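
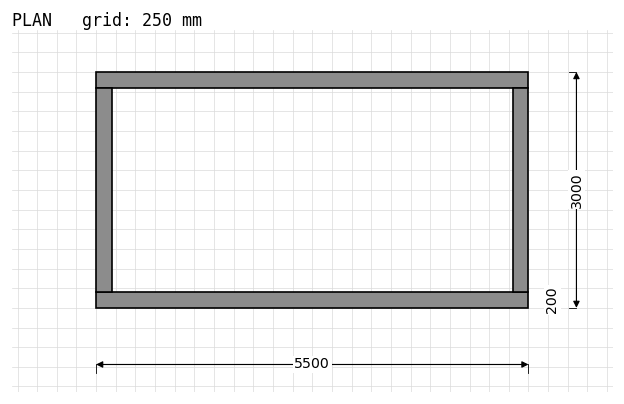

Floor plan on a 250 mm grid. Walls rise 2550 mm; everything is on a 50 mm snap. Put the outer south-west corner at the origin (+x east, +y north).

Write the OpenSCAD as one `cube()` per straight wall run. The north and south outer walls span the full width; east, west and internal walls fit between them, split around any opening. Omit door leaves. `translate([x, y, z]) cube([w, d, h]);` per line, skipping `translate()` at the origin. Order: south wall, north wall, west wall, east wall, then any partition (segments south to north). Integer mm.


cube([5500, 200, 2550]);
translate([0, 2800, 0]) cube([5500, 200, 2550]);
translate([0, 200, 0]) cube([200, 2600, 2550]);
translate([5300, 200, 0]) cube([200, 2600, 2550]);


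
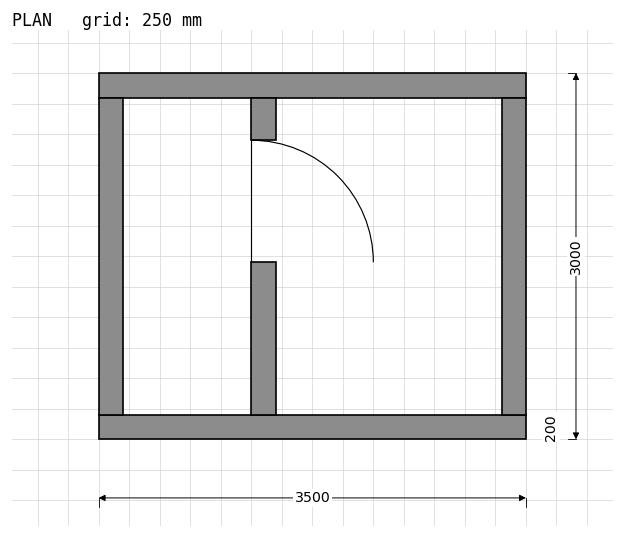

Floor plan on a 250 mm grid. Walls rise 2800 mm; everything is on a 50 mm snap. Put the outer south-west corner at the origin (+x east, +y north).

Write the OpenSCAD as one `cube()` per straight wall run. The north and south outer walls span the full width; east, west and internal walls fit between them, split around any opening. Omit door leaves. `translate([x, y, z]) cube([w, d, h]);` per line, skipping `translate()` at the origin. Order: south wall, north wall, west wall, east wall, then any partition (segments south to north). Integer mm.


cube([3500, 200, 2800]);
translate([0, 2800, 0]) cube([3500, 200, 2800]);
translate([0, 200, 0]) cube([200, 2600, 2800]);
translate([3300, 200, 0]) cube([200, 2600, 2800]);
translate([1250, 200, 0]) cube([200, 1250, 2800]);
translate([1250, 2450, 0]) cube([200, 350, 2800]);


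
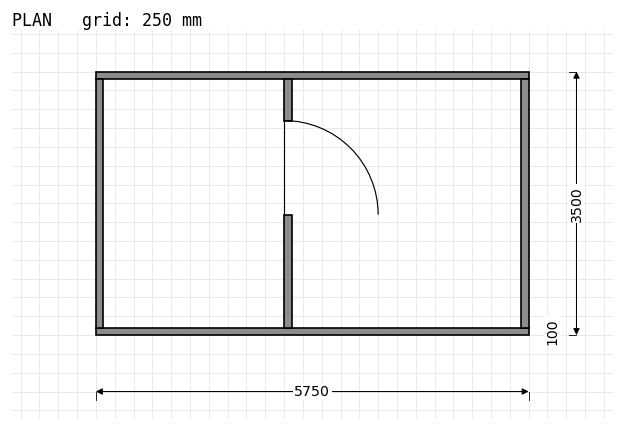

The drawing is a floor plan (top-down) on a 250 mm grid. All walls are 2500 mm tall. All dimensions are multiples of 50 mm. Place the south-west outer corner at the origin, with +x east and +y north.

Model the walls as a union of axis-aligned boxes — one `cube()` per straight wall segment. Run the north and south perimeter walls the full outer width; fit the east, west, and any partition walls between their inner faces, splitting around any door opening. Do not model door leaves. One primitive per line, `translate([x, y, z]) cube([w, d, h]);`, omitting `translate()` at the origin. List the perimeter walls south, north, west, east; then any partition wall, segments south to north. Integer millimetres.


cube([5750, 100, 2500]);
translate([0, 3400, 0]) cube([5750, 100, 2500]);
translate([0, 100, 0]) cube([100, 3300, 2500]);
translate([5650, 100, 0]) cube([100, 3300, 2500]);
translate([2500, 100, 0]) cube([100, 1500, 2500]);
translate([2500, 2850, 0]) cube([100, 550, 2500]);


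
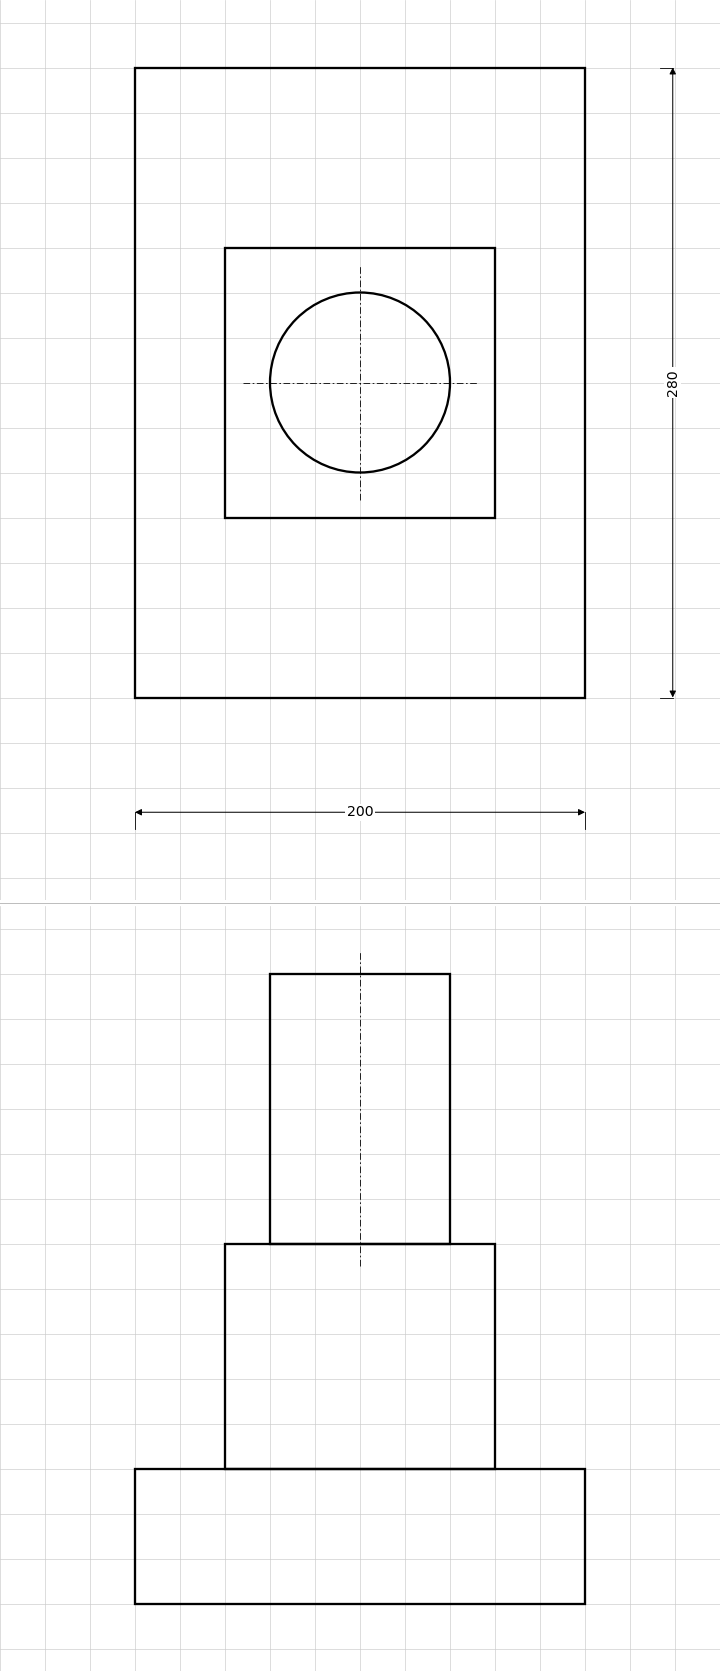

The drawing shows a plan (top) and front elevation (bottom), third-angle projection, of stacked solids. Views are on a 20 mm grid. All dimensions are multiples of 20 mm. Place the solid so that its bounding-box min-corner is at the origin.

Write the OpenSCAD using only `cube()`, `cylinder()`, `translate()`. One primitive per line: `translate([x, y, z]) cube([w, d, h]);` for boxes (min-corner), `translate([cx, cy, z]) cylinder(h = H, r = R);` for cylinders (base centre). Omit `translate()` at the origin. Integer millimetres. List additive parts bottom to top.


cube([200, 280, 60]);
translate([40, 80, 60]) cube([120, 120, 100]);
translate([100, 140, 160]) cylinder(h = 120, r = 40);


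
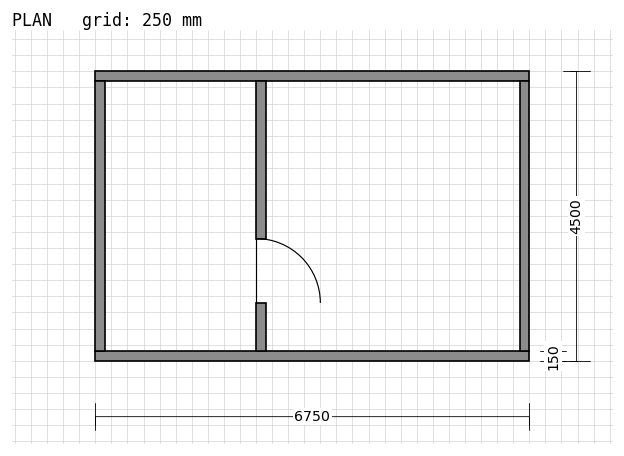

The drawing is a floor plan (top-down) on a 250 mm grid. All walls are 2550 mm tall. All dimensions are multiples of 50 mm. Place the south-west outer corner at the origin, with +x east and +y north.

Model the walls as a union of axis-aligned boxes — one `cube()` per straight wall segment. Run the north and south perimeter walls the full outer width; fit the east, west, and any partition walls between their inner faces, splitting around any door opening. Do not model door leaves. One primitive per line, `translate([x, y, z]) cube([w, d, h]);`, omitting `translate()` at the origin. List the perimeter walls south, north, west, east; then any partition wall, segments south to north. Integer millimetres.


cube([6750, 150, 2550]);
translate([0, 4350, 0]) cube([6750, 150, 2550]);
translate([0, 150, 0]) cube([150, 4200, 2550]);
translate([6600, 150, 0]) cube([150, 4200, 2550]);
translate([2500, 150, 0]) cube([150, 750, 2550]);
translate([2500, 1900, 0]) cube([150, 2450, 2550]);


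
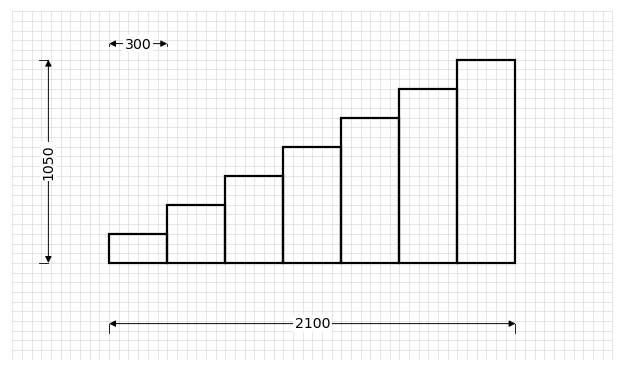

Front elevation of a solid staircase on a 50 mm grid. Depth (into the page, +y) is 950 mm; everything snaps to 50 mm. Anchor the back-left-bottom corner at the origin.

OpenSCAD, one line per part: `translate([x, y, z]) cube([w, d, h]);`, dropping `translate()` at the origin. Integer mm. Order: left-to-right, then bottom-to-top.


cube([300, 950, 150]);
translate([300, 0, 0]) cube([300, 950, 300]);
translate([600, 0, 0]) cube([300, 950, 450]);
translate([900, 0, 0]) cube([300, 950, 600]);
translate([1200, 0, 0]) cube([300, 950, 750]);
translate([1500, 0, 0]) cube([300, 950, 900]);
translate([1800, 0, 0]) cube([300, 950, 1050]);


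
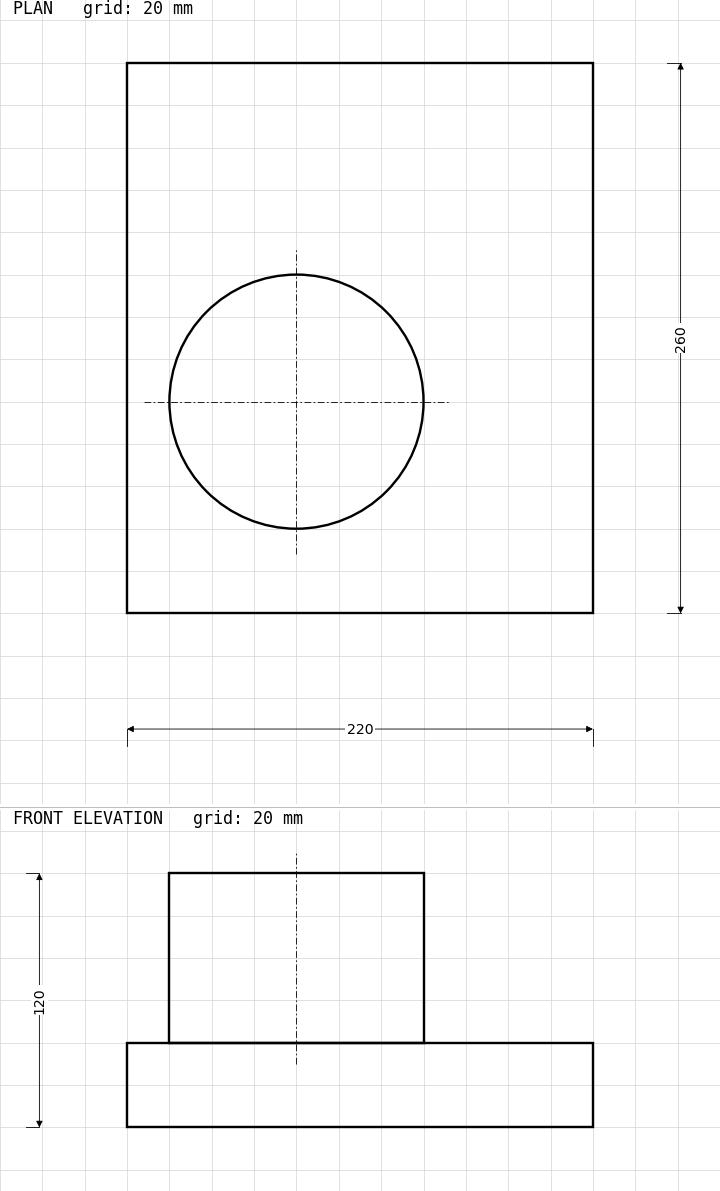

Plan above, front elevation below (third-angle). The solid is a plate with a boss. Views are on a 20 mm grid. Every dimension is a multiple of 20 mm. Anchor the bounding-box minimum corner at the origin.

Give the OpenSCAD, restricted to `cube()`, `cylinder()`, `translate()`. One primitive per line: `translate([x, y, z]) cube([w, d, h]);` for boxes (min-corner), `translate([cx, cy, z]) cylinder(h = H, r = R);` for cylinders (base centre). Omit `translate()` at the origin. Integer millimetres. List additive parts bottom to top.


cube([220, 260, 40]);
translate([80, 100, 40]) cylinder(h = 80, r = 60);


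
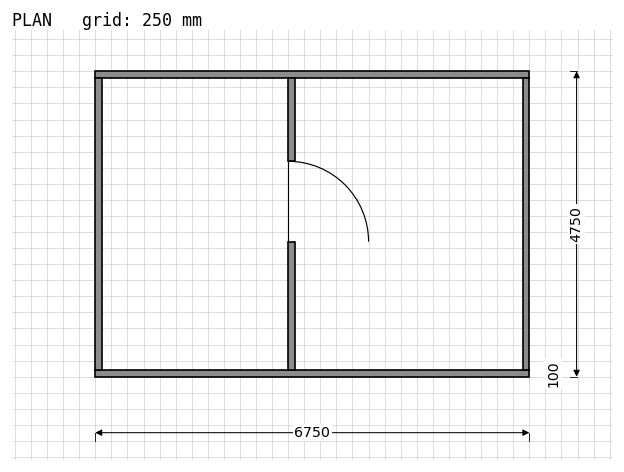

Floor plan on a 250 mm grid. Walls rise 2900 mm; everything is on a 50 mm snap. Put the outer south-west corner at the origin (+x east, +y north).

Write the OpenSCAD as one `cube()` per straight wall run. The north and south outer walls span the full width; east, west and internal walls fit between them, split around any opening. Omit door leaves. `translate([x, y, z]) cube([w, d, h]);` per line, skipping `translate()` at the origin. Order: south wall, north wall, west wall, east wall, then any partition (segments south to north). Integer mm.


cube([6750, 100, 2900]);
translate([0, 4650, 0]) cube([6750, 100, 2900]);
translate([0, 100, 0]) cube([100, 4550, 2900]);
translate([6650, 100, 0]) cube([100, 4550, 2900]);
translate([3000, 100, 0]) cube([100, 2000, 2900]);
translate([3000, 3350, 0]) cube([100, 1300, 2900]);


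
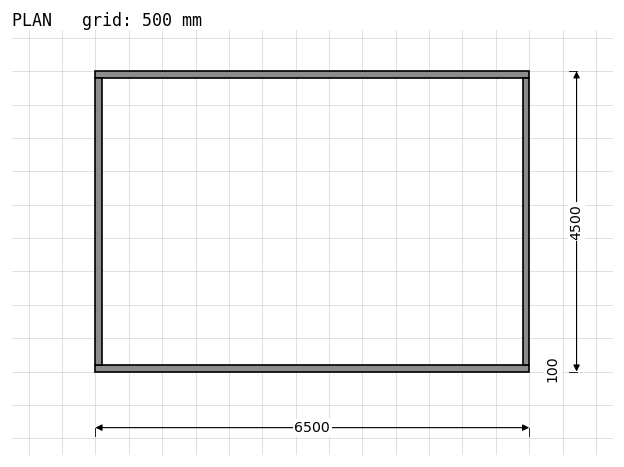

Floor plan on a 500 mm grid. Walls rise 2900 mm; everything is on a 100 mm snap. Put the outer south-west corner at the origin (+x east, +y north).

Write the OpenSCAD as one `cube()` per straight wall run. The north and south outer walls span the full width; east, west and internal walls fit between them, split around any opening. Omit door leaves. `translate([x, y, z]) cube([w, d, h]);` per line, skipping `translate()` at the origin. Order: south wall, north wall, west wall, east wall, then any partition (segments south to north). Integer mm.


cube([6500, 100, 2900]);
translate([0, 4400, 0]) cube([6500, 100, 2900]);
translate([0, 100, 0]) cube([100, 4300, 2900]);
translate([6400, 100, 0]) cube([100, 4300, 2900]);


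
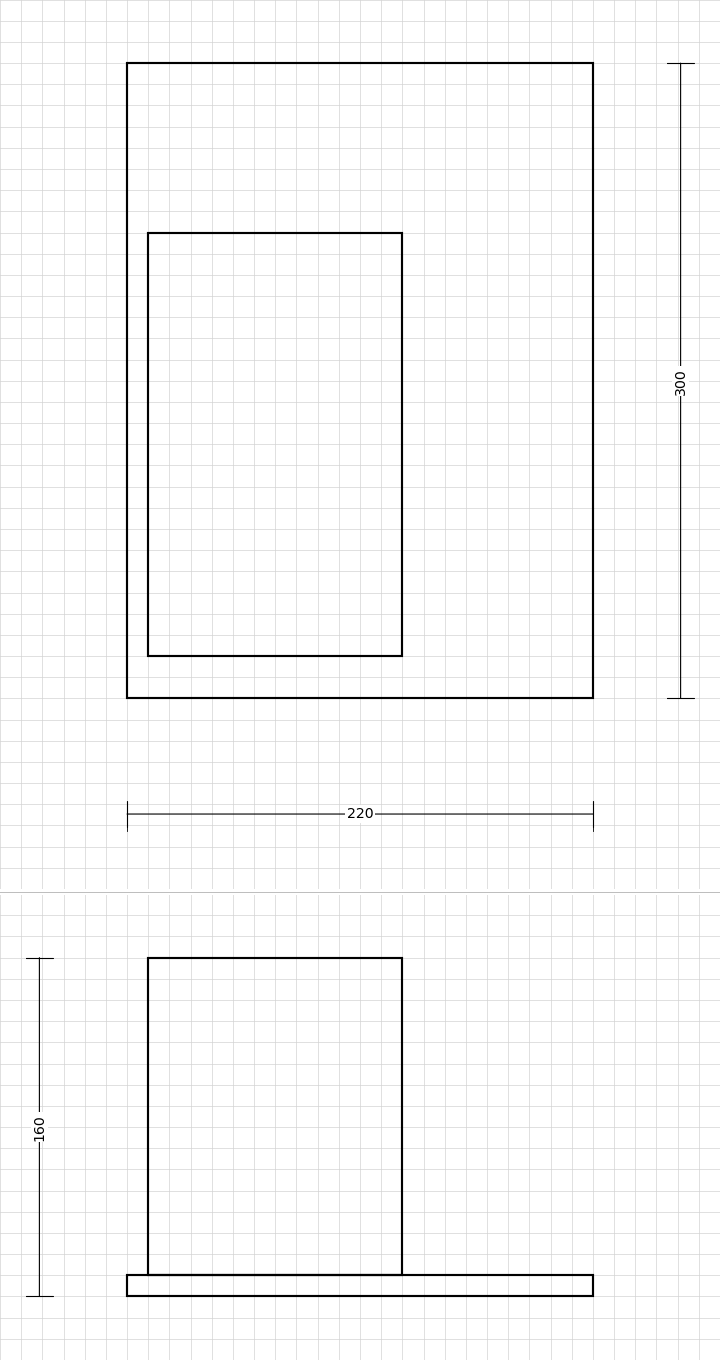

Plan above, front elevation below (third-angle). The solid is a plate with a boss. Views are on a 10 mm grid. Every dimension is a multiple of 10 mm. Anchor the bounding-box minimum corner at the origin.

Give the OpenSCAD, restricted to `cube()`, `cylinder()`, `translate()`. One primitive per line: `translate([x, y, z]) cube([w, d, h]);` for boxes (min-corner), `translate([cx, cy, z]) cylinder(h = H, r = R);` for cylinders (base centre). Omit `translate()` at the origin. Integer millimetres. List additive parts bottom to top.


cube([220, 300, 10]);
translate([10, 20, 10]) cube([120, 200, 150]);


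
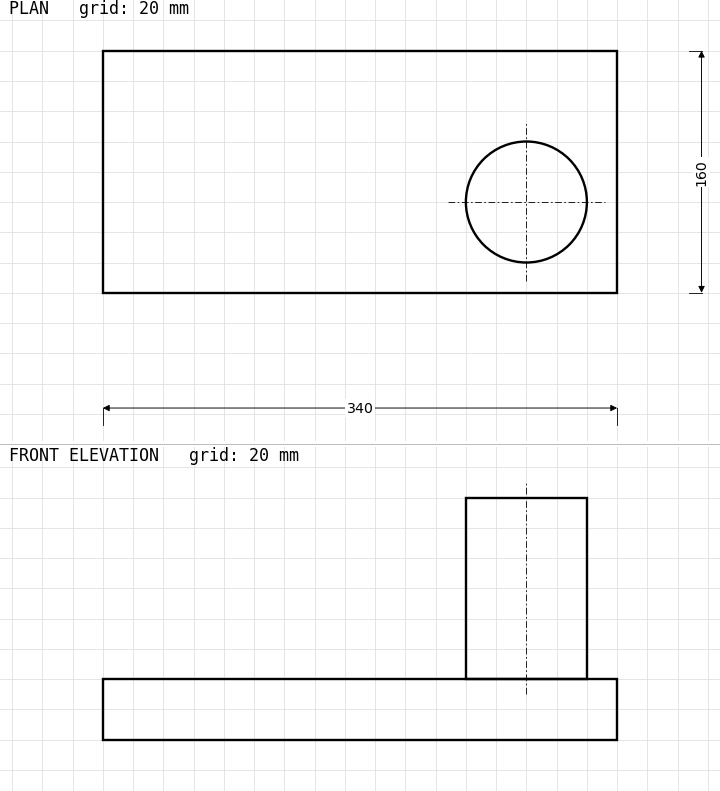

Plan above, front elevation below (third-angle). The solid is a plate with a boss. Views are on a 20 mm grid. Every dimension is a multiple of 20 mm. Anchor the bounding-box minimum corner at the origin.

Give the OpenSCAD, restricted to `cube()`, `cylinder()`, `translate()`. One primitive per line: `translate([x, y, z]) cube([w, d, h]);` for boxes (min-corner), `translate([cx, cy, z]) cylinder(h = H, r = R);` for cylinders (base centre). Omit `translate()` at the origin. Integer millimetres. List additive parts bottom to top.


cube([340, 160, 40]);
translate([280, 60, 40]) cylinder(h = 120, r = 40);


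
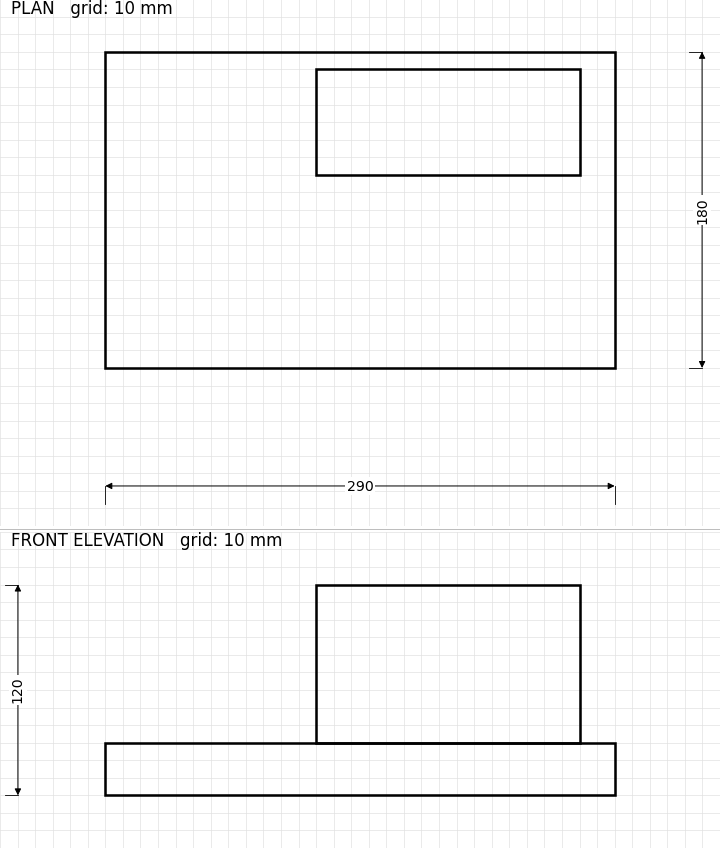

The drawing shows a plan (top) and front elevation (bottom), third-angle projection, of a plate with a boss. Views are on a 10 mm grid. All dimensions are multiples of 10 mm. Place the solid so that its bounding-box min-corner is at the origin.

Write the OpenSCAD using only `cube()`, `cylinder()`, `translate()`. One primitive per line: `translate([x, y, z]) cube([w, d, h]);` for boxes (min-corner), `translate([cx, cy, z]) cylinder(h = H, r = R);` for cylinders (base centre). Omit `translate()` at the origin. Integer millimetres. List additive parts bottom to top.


cube([290, 180, 30]);
translate([120, 110, 30]) cube([150, 60, 90]);


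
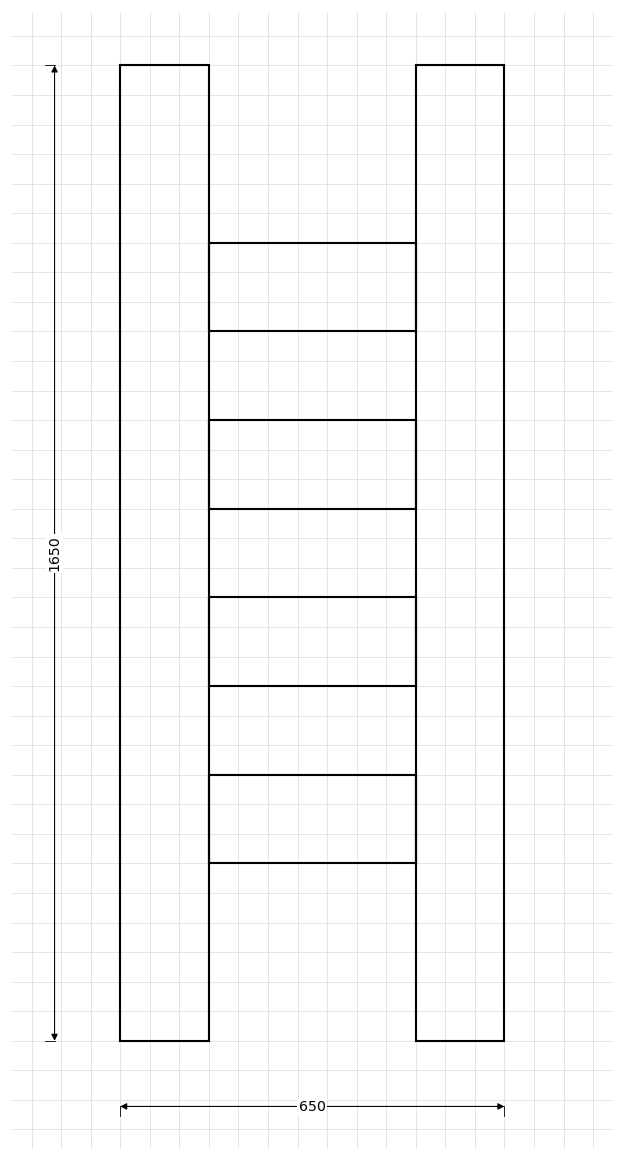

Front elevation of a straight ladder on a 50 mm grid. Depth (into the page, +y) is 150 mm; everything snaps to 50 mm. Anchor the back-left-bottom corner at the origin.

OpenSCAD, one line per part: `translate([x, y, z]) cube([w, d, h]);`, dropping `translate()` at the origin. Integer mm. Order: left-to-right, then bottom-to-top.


cube([150, 150, 1650]);
translate([150, 0, 300]) cube([350, 150, 150]);
translate([150, 0, 600]) cube([350, 150, 150]);
translate([150, 0, 900]) cube([350, 150, 150]);
translate([150, 0, 1200]) cube([350, 150, 150]);
translate([500, 0, 0]) cube([150, 150, 1650]);


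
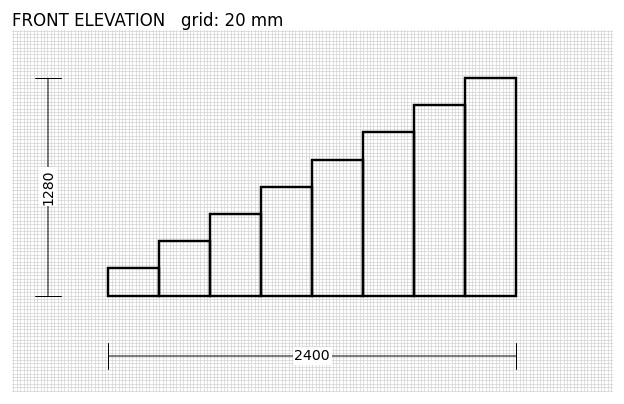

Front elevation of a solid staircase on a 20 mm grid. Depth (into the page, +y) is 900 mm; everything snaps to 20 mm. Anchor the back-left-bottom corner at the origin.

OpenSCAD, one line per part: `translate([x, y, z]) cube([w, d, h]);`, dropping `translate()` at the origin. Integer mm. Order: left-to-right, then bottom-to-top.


cube([300, 900, 160]);
translate([300, 0, 0]) cube([300, 900, 320]);
translate([600, 0, 0]) cube([300, 900, 480]);
translate([900, 0, 0]) cube([300, 900, 640]);
translate([1200, 0, 0]) cube([300, 900, 800]);
translate([1500, 0, 0]) cube([300, 900, 960]);
translate([1800, 0, 0]) cube([300, 900, 1120]);
translate([2100, 0, 0]) cube([300, 900, 1280]);


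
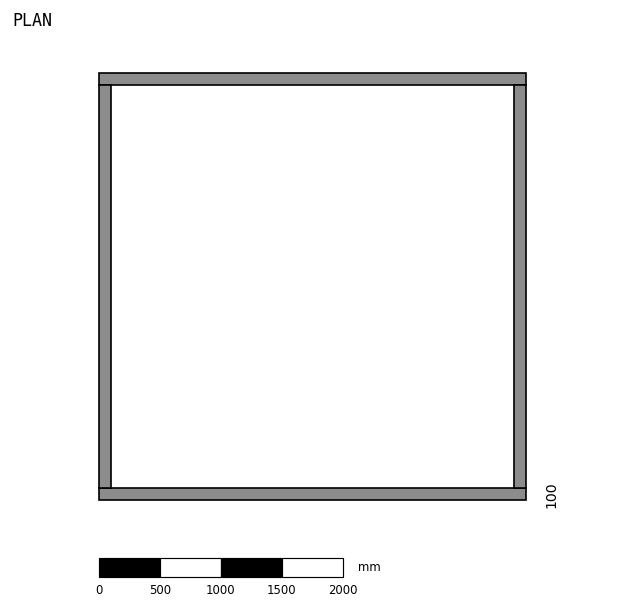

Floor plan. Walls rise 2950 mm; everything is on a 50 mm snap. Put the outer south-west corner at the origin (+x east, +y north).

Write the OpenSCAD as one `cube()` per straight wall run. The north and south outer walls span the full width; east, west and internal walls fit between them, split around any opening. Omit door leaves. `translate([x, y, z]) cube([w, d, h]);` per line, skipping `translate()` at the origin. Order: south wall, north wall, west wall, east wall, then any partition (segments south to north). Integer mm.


cube([3500, 100, 2950]);
translate([0, 3400, 0]) cube([3500, 100, 2950]);
translate([0, 100, 0]) cube([100, 3300, 2950]);
translate([3400, 100, 0]) cube([100, 3300, 2950]);


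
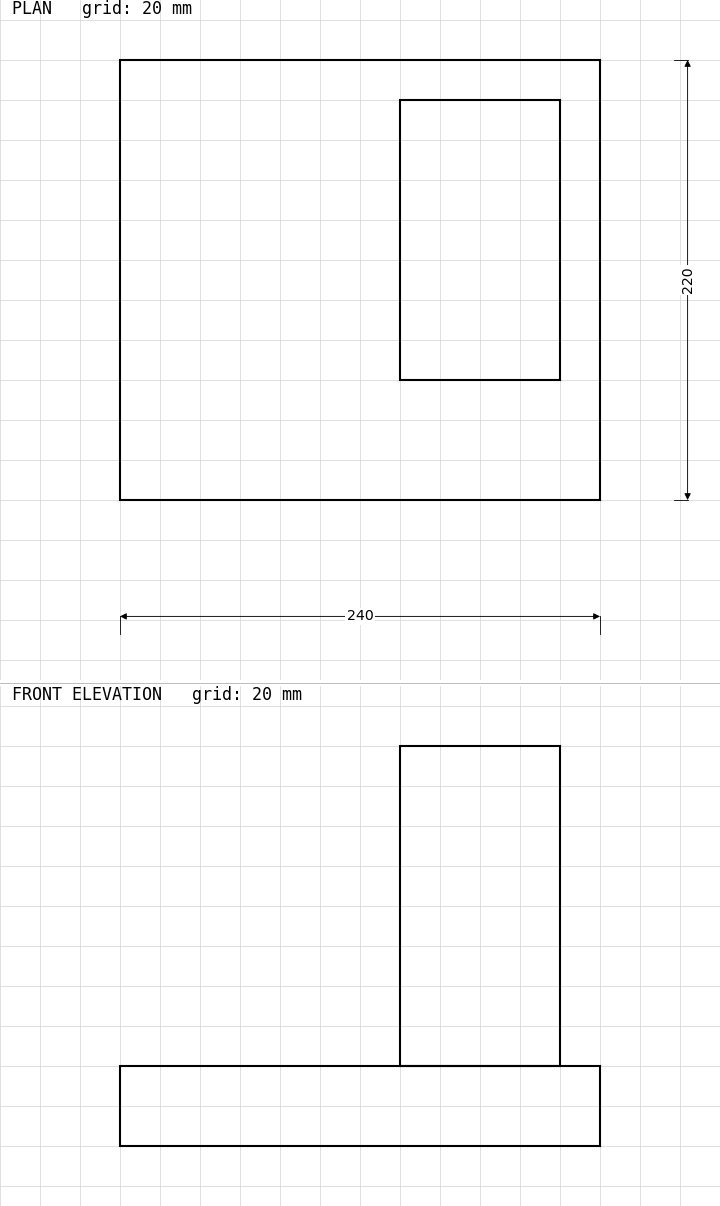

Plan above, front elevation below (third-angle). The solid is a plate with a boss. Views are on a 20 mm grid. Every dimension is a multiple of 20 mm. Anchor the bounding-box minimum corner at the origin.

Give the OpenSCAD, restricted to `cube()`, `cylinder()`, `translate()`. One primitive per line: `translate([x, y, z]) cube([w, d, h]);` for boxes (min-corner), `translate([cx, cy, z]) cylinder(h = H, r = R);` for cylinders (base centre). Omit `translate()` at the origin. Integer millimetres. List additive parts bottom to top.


cube([240, 220, 40]);
translate([140, 60, 40]) cube([80, 140, 160]);


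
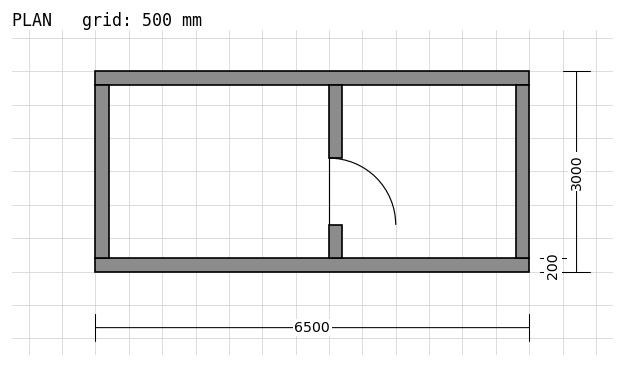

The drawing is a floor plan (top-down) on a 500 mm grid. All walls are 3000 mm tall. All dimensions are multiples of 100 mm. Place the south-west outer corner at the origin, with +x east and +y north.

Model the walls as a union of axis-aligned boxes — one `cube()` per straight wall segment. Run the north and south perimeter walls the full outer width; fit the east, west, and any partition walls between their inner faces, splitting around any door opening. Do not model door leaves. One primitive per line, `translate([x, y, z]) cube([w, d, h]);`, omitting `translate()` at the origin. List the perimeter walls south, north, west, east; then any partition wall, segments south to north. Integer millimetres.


cube([6500, 200, 3000]);
translate([0, 2800, 0]) cube([6500, 200, 3000]);
translate([0, 200, 0]) cube([200, 2600, 3000]);
translate([6300, 200, 0]) cube([200, 2600, 3000]);
translate([3500, 200, 0]) cube([200, 500, 3000]);
translate([3500, 1700, 0]) cube([200, 1100, 3000]);


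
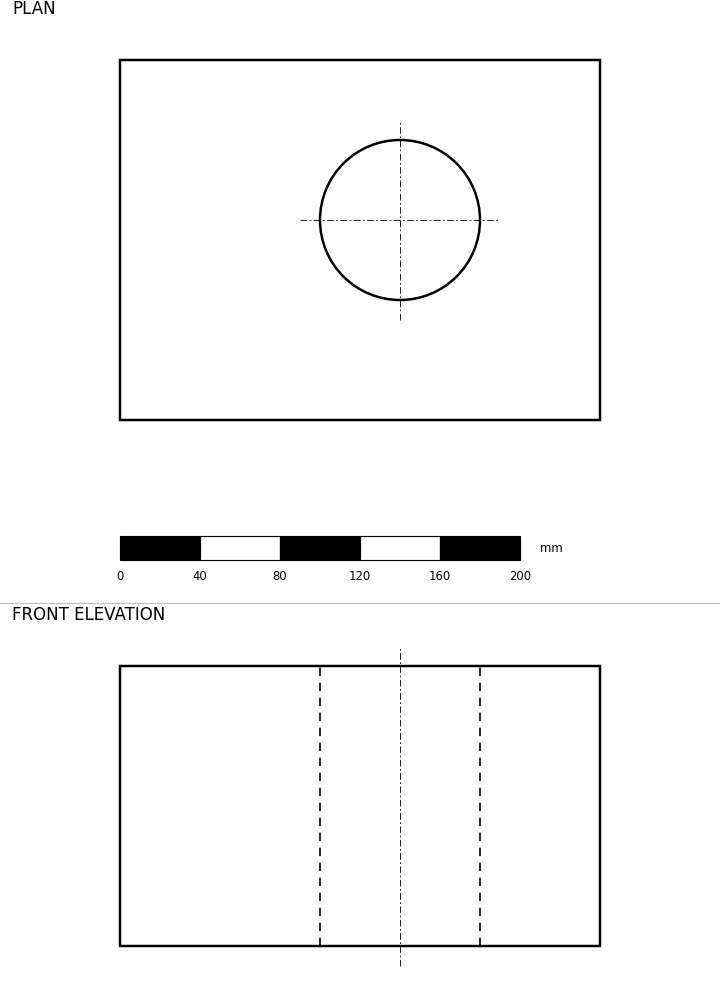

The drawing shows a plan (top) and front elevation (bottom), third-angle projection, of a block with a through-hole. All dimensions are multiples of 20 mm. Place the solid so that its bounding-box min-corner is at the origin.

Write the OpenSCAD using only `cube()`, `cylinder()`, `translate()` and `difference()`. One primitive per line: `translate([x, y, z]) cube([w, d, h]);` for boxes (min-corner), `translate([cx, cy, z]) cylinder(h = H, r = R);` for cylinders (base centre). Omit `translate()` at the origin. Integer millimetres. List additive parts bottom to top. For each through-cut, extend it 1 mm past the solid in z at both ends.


difference() {
  cube([240, 180, 140]);
  translate([140, 100, -1]) cylinder(h = 142, r = 40);
}


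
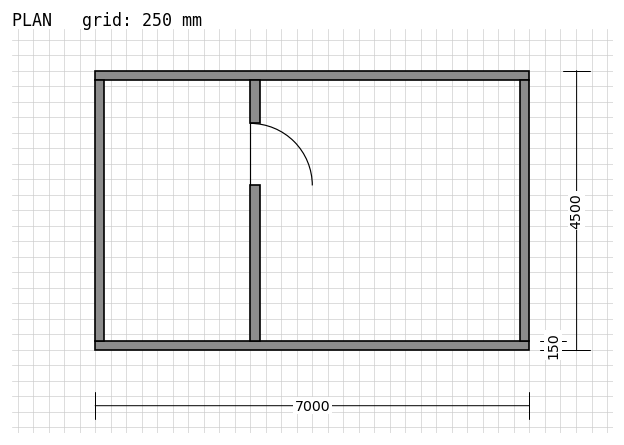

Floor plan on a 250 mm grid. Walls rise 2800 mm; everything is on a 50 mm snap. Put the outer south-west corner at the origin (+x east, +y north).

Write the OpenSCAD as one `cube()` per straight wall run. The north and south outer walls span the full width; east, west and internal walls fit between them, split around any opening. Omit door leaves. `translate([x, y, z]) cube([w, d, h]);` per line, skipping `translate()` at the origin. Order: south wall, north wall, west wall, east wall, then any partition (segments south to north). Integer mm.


cube([7000, 150, 2800]);
translate([0, 4350, 0]) cube([7000, 150, 2800]);
translate([0, 150, 0]) cube([150, 4200, 2800]);
translate([6850, 150, 0]) cube([150, 4200, 2800]);
translate([2500, 150, 0]) cube([150, 2500, 2800]);
translate([2500, 3650, 0]) cube([150, 700, 2800]);


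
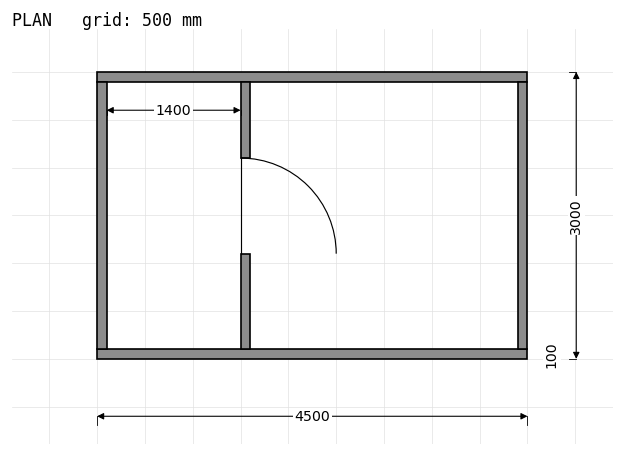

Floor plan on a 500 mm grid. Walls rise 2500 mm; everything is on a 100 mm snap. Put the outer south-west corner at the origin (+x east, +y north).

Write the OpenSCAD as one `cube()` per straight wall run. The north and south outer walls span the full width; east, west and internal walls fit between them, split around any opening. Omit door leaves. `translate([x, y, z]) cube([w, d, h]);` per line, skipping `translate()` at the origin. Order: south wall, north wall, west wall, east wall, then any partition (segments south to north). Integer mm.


cube([4500, 100, 2500]);
translate([0, 2900, 0]) cube([4500, 100, 2500]);
translate([0, 100, 0]) cube([100, 2800, 2500]);
translate([4400, 100, 0]) cube([100, 2800, 2500]);
translate([1500, 100, 0]) cube([100, 1000, 2500]);
translate([1500, 2100, 0]) cube([100, 800, 2500]);


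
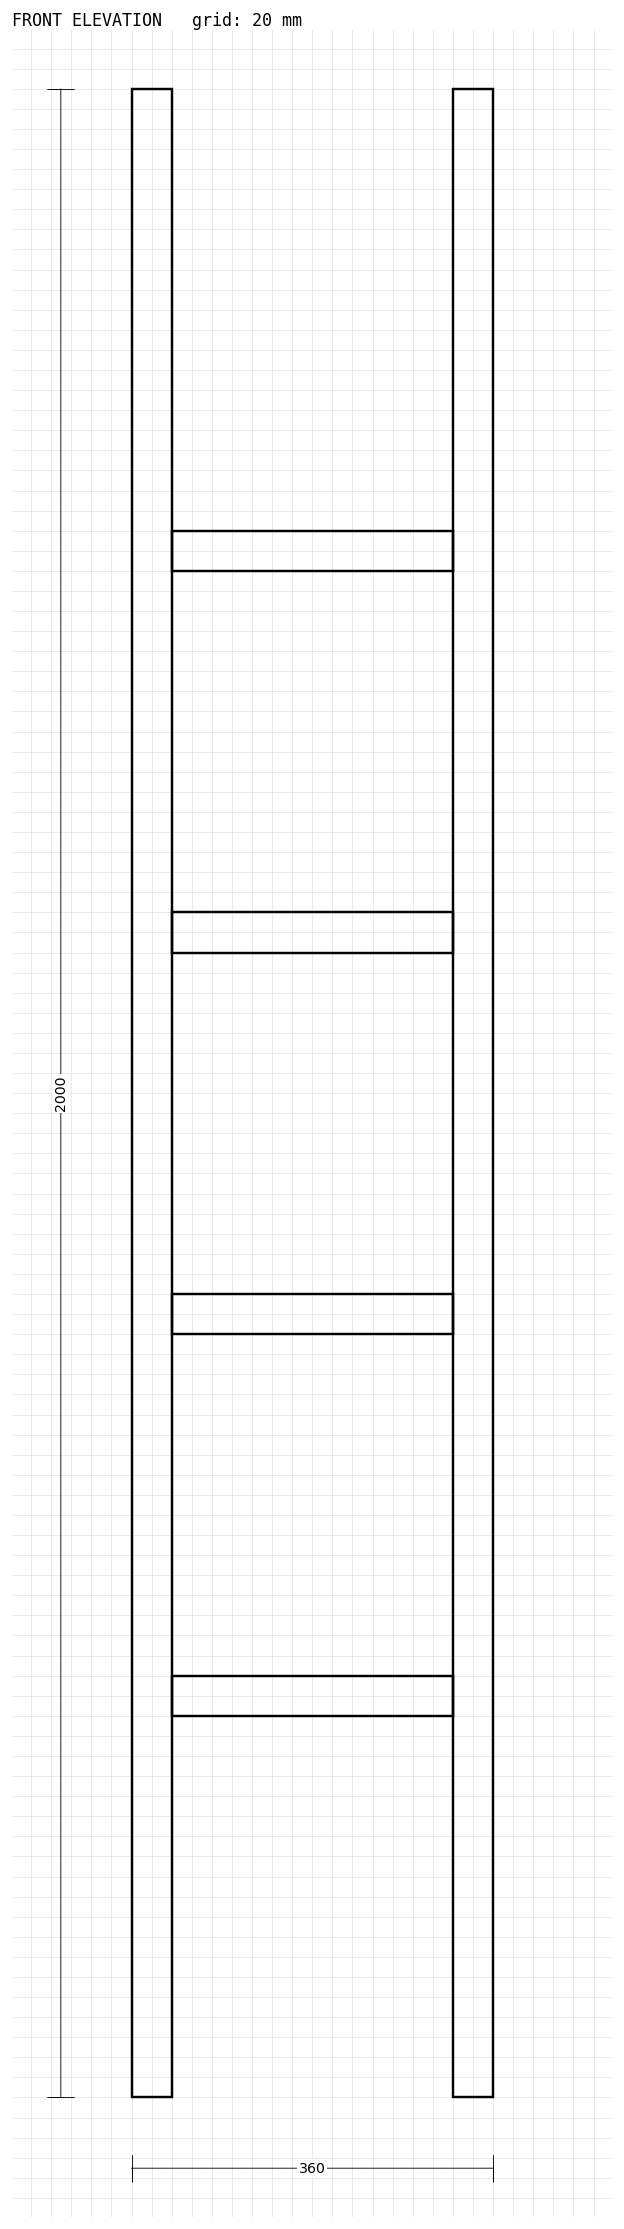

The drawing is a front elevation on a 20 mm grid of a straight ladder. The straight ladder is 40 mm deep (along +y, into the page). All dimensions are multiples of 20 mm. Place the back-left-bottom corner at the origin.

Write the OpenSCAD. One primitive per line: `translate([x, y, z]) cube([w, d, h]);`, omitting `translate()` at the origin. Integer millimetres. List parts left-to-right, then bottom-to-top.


cube([40, 40, 2000]);
translate([40, 0, 380]) cube([280, 40, 40]);
translate([40, 0, 760]) cube([280, 40, 40]);
translate([40, 0, 1140]) cube([280, 40, 40]);
translate([40, 0, 1520]) cube([280, 40, 40]);
translate([320, 0, 0]) cube([40, 40, 2000]);


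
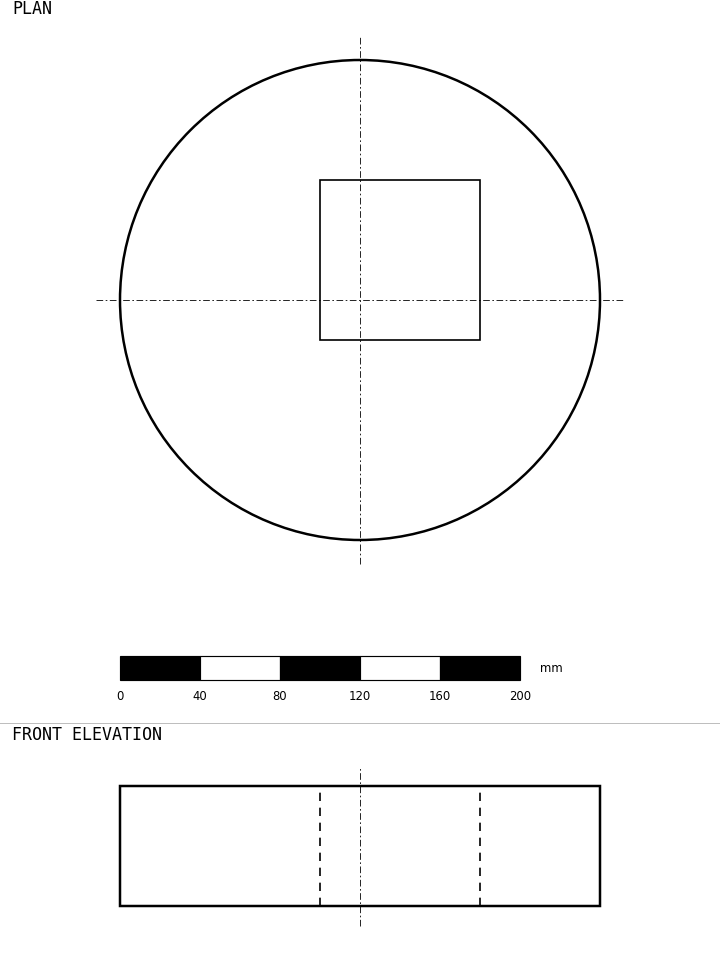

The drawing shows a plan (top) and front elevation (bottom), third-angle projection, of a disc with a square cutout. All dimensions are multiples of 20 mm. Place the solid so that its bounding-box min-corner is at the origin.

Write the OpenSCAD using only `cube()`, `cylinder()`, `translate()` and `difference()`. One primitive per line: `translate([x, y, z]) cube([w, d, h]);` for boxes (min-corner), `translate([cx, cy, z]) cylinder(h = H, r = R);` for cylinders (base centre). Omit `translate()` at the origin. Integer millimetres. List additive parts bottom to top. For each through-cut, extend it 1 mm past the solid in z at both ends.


difference() {
  translate([120, 120, 0]) cylinder(h = 60, r = 120);
  translate([100, 100, -1]) cube([80, 80, 62]);
}


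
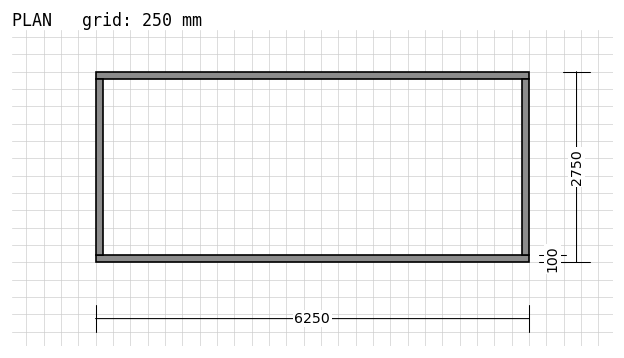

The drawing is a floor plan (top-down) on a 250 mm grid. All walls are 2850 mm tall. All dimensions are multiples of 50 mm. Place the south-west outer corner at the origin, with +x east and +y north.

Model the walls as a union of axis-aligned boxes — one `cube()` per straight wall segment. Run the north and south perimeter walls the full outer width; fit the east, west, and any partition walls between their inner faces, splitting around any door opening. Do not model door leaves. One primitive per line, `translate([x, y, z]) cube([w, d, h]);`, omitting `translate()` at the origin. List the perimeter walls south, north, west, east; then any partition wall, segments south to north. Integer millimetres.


cube([6250, 100, 2850]);
translate([0, 2650, 0]) cube([6250, 100, 2850]);
translate([0, 100, 0]) cube([100, 2550, 2850]);
translate([6150, 100, 0]) cube([100, 2550, 2850]);


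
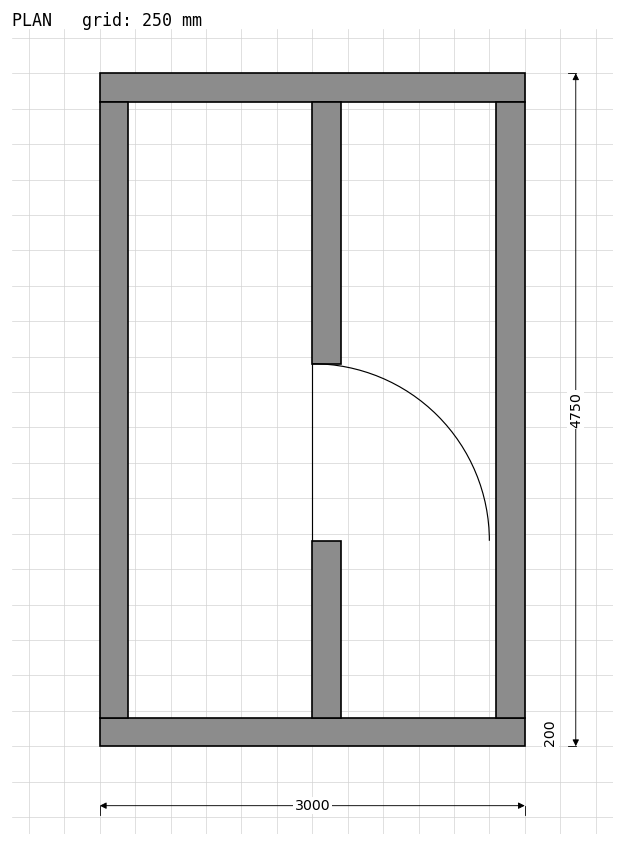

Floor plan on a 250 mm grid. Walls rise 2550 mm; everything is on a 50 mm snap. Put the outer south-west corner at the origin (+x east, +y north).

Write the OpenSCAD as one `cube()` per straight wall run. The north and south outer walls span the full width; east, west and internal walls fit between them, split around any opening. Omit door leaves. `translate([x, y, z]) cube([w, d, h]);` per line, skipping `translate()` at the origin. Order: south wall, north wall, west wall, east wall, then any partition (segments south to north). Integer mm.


cube([3000, 200, 2550]);
translate([0, 4550, 0]) cube([3000, 200, 2550]);
translate([0, 200, 0]) cube([200, 4350, 2550]);
translate([2800, 200, 0]) cube([200, 4350, 2550]);
translate([1500, 200, 0]) cube([200, 1250, 2550]);
translate([1500, 2700, 0]) cube([200, 1850, 2550]);


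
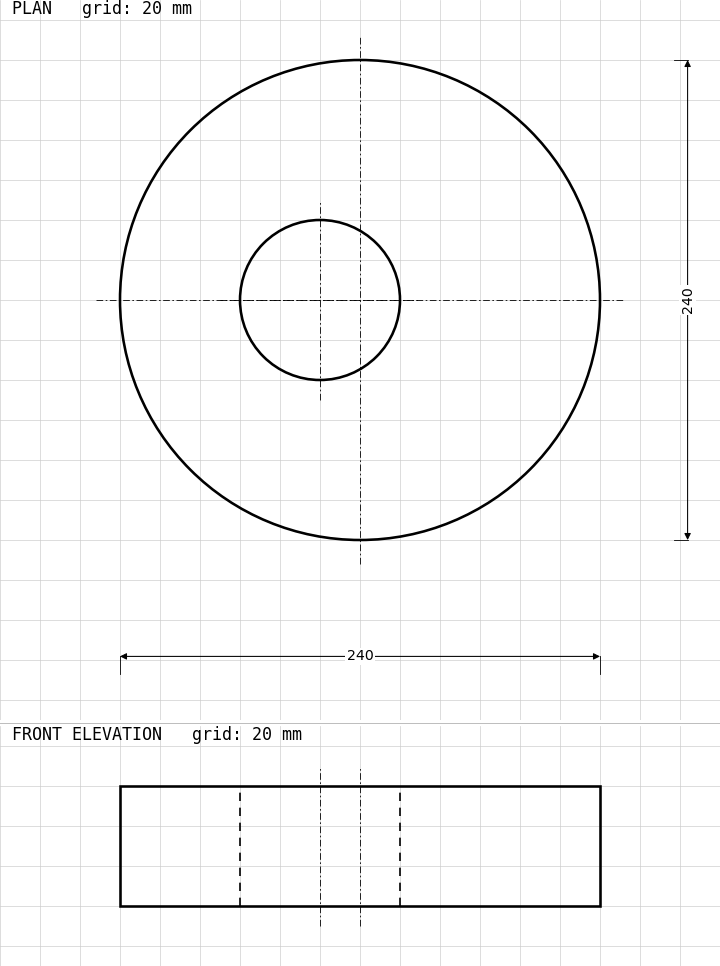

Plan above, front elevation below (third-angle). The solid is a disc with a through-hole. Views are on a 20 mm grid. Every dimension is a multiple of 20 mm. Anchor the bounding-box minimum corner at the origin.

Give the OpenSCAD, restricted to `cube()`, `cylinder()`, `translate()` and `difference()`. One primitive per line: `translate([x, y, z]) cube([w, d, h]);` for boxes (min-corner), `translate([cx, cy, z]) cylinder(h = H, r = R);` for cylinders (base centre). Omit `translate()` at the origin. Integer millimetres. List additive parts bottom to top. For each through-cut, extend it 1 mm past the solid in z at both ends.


difference() {
  translate([120, 120, 0]) cylinder(h = 60, r = 120);
  translate([100, 120, -1]) cylinder(h = 62, r = 40);
}


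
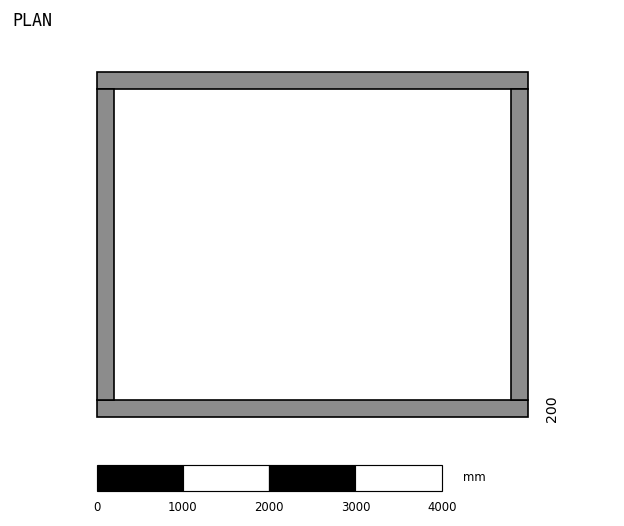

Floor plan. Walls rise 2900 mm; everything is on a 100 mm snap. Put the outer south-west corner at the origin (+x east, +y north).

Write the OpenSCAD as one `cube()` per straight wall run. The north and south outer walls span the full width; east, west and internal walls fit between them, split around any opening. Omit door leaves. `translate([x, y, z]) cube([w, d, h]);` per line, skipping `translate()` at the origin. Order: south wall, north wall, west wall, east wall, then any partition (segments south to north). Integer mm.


cube([5000, 200, 2900]);
translate([0, 3800, 0]) cube([5000, 200, 2900]);
translate([0, 200, 0]) cube([200, 3600, 2900]);
translate([4800, 200, 0]) cube([200, 3600, 2900]);


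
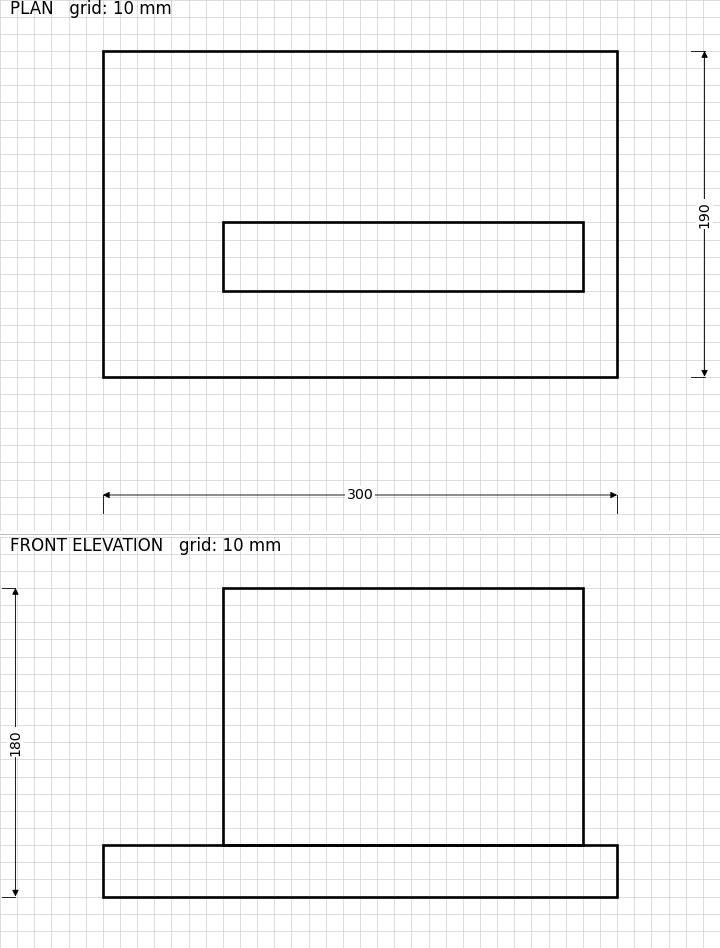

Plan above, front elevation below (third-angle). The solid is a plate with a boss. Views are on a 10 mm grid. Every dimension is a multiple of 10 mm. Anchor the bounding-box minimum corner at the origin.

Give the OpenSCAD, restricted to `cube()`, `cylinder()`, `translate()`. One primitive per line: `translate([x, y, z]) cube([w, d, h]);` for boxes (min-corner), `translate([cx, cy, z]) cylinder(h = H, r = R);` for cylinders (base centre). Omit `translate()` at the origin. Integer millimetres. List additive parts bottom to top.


cube([300, 190, 30]);
translate([70, 50, 30]) cube([210, 40, 150]);


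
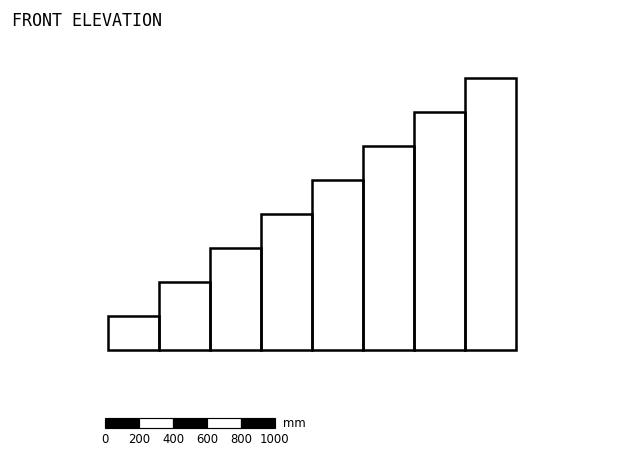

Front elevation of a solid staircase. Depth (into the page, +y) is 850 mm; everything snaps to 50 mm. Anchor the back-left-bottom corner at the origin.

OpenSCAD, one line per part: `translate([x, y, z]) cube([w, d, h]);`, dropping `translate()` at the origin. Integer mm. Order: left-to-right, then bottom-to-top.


cube([300, 850, 200]);
translate([300, 0, 0]) cube([300, 850, 400]);
translate([600, 0, 0]) cube([300, 850, 600]);
translate([900, 0, 0]) cube([300, 850, 800]);
translate([1200, 0, 0]) cube([300, 850, 1000]);
translate([1500, 0, 0]) cube([300, 850, 1200]);
translate([1800, 0, 0]) cube([300, 850, 1400]);
translate([2100, 0, 0]) cube([300, 850, 1600]);


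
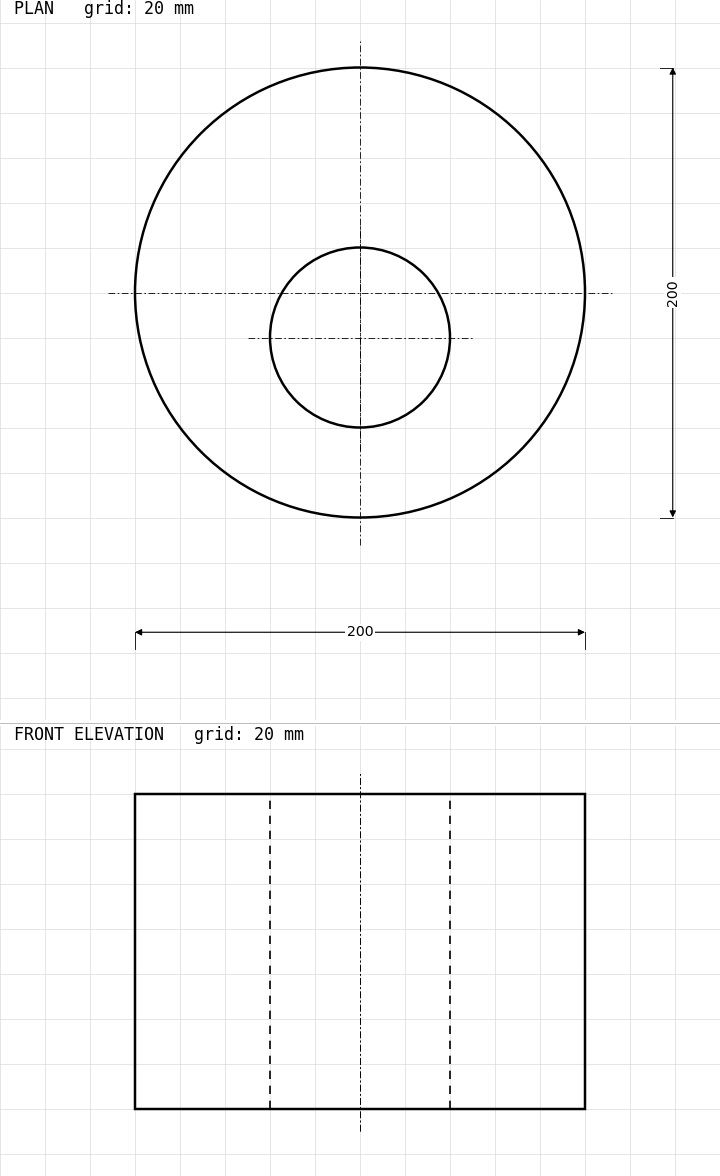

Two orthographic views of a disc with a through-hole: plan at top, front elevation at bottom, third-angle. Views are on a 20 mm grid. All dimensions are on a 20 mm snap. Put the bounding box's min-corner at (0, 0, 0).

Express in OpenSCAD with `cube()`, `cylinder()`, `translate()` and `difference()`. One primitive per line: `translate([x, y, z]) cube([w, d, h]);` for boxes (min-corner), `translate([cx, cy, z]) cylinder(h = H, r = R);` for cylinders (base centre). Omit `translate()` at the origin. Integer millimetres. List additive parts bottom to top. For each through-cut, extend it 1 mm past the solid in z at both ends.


difference() {
  translate([100, 100, 0]) cylinder(h = 140, r = 100);
  translate([100, 80, -1]) cylinder(h = 142, r = 40);
}


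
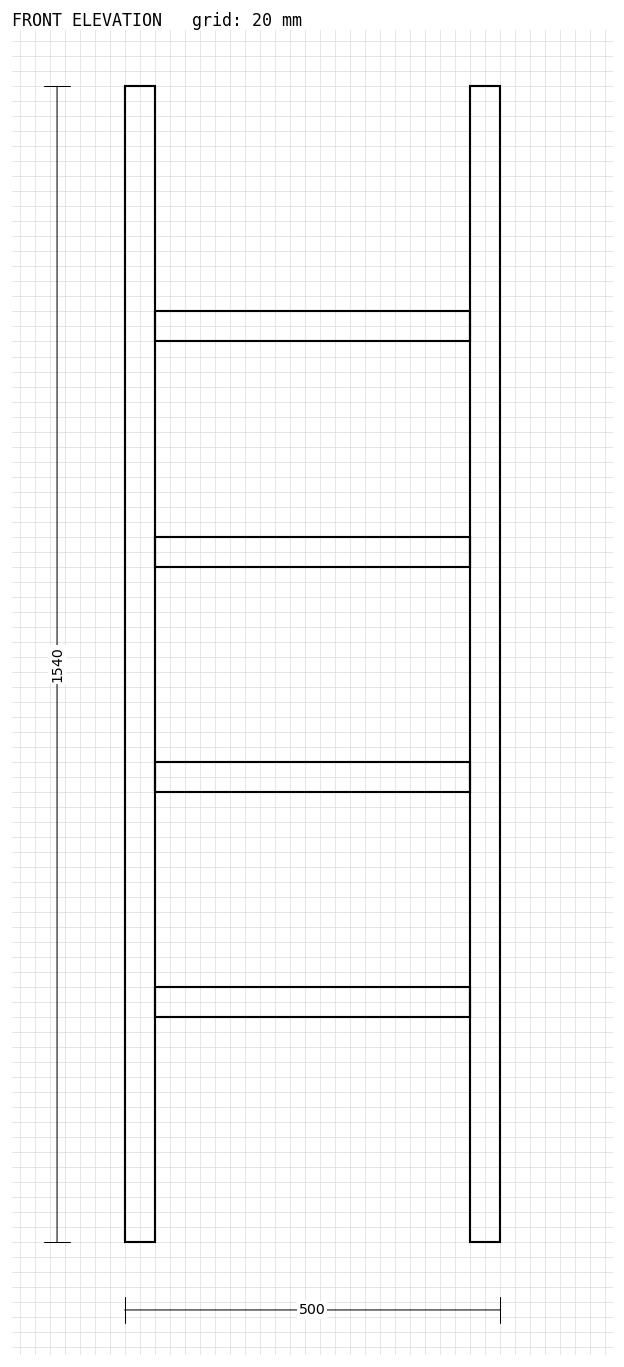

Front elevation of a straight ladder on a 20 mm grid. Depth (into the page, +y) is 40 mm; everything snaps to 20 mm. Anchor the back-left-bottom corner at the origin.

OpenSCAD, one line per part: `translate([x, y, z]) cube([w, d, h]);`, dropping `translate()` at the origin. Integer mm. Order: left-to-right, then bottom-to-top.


cube([40, 40, 1540]);
translate([40, 0, 300]) cube([420, 40, 40]);
translate([40, 0, 600]) cube([420, 40, 40]);
translate([40, 0, 900]) cube([420, 40, 40]);
translate([40, 0, 1200]) cube([420, 40, 40]);
translate([460, 0, 0]) cube([40, 40, 1540]);


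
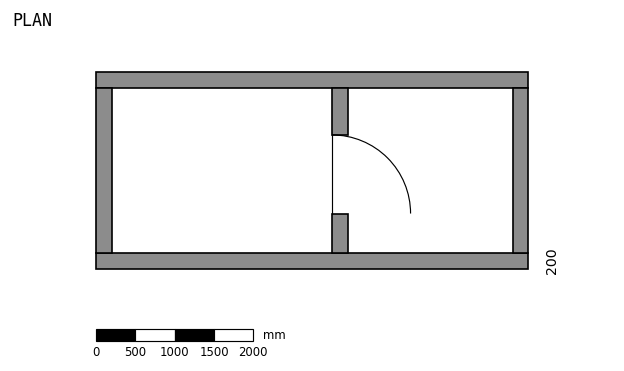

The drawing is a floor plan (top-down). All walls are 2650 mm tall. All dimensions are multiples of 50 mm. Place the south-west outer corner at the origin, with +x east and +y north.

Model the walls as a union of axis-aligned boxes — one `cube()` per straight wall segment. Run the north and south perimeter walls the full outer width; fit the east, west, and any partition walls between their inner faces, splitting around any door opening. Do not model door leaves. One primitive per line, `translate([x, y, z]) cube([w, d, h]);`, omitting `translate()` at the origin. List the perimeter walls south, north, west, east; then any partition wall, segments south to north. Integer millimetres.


cube([5500, 200, 2650]);
translate([0, 2300, 0]) cube([5500, 200, 2650]);
translate([0, 200, 0]) cube([200, 2100, 2650]);
translate([5300, 200, 0]) cube([200, 2100, 2650]);
translate([3000, 200, 0]) cube([200, 500, 2650]);
translate([3000, 1700, 0]) cube([200, 600, 2650]);


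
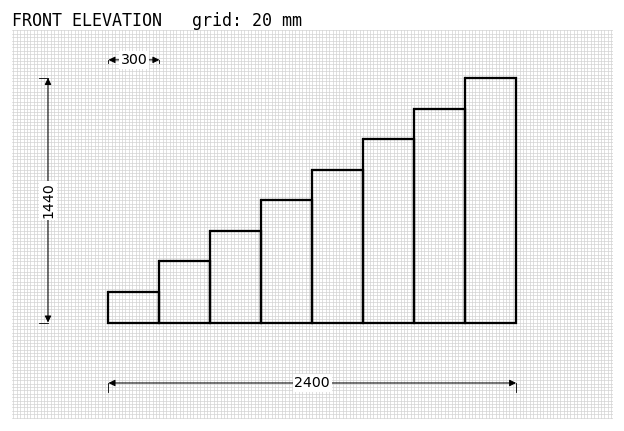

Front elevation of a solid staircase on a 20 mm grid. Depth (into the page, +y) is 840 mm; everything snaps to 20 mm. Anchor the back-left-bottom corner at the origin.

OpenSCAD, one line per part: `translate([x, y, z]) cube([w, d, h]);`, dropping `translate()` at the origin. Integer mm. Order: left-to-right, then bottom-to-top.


cube([300, 840, 180]);
translate([300, 0, 0]) cube([300, 840, 360]);
translate([600, 0, 0]) cube([300, 840, 540]);
translate([900, 0, 0]) cube([300, 840, 720]);
translate([1200, 0, 0]) cube([300, 840, 900]);
translate([1500, 0, 0]) cube([300, 840, 1080]);
translate([1800, 0, 0]) cube([300, 840, 1260]);
translate([2100, 0, 0]) cube([300, 840, 1440]);


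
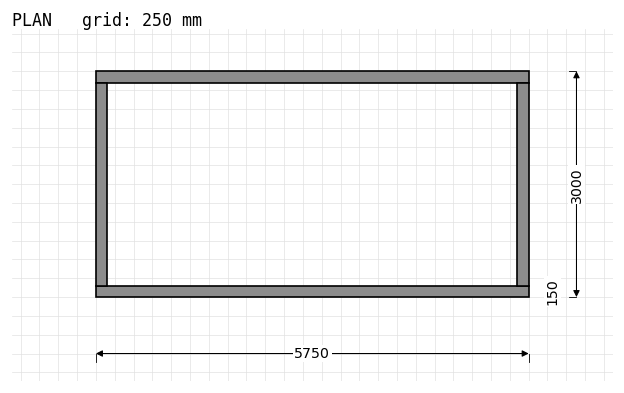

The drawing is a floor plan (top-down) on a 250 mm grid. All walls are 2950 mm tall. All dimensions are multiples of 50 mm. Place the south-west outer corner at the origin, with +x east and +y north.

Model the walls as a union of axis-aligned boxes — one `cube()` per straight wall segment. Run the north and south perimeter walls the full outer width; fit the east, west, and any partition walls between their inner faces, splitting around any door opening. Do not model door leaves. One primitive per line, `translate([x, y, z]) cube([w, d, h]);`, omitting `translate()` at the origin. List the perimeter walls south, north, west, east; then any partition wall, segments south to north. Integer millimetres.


cube([5750, 150, 2950]);
translate([0, 2850, 0]) cube([5750, 150, 2950]);
translate([0, 150, 0]) cube([150, 2700, 2950]);
translate([5600, 150, 0]) cube([150, 2700, 2950]);


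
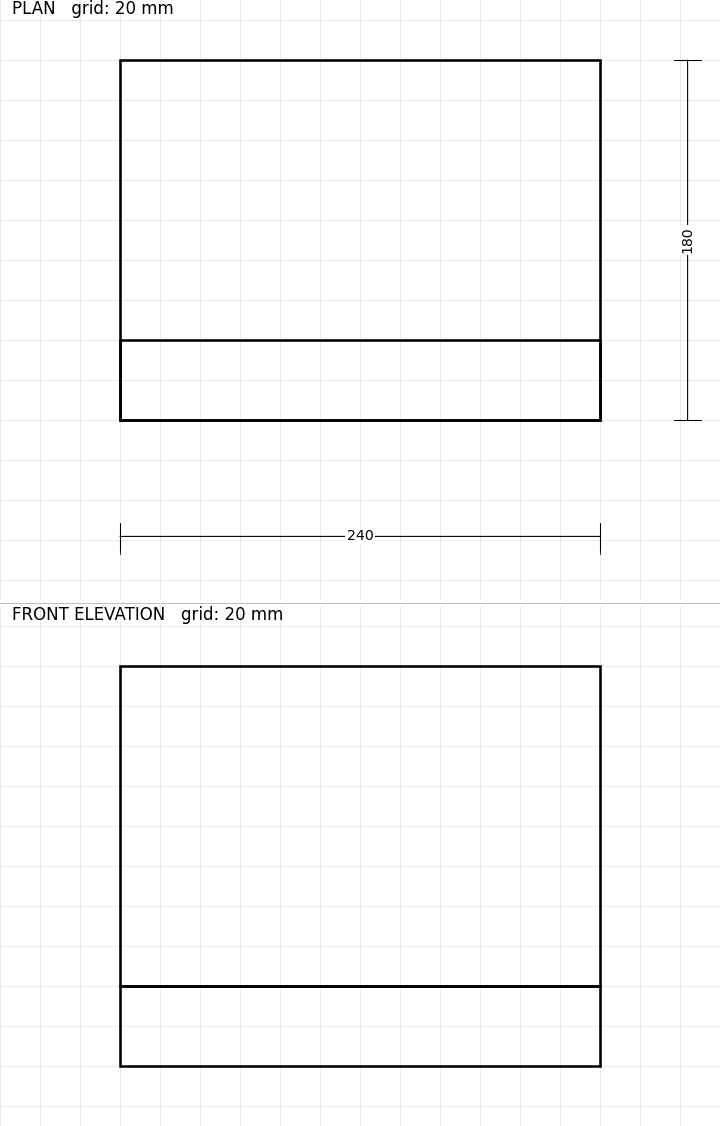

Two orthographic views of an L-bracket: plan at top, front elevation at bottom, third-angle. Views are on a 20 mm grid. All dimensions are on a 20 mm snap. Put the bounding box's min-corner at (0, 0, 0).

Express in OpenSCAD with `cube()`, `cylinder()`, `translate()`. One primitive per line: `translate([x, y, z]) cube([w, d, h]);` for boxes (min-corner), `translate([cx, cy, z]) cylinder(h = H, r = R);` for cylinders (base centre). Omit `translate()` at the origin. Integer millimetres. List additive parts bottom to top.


cube([240, 180, 40]);
translate([0, 0, 40]) cube([240, 40, 160]);


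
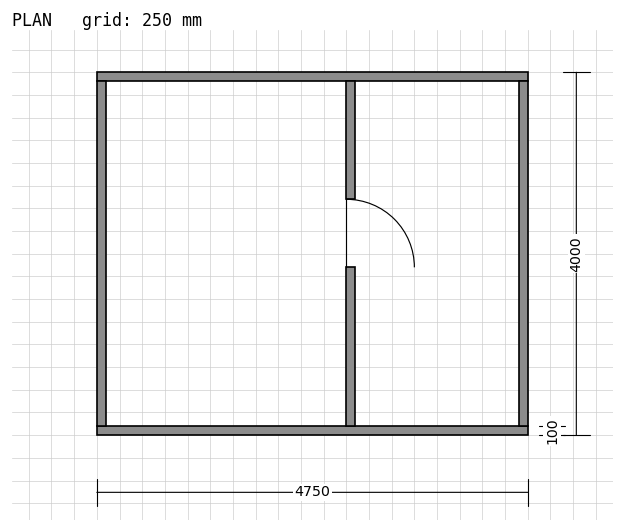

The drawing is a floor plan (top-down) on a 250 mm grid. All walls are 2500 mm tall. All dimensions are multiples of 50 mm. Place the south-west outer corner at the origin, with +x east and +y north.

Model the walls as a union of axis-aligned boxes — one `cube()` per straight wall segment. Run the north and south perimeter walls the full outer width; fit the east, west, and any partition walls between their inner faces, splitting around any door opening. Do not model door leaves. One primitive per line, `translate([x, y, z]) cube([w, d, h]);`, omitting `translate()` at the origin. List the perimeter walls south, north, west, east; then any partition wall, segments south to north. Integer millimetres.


cube([4750, 100, 2500]);
translate([0, 3900, 0]) cube([4750, 100, 2500]);
translate([0, 100, 0]) cube([100, 3800, 2500]);
translate([4650, 100, 0]) cube([100, 3800, 2500]);
translate([2750, 100, 0]) cube([100, 1750, 2500]);
translate([2750, 2600, 0]) cube([100, 1300, 2500]);


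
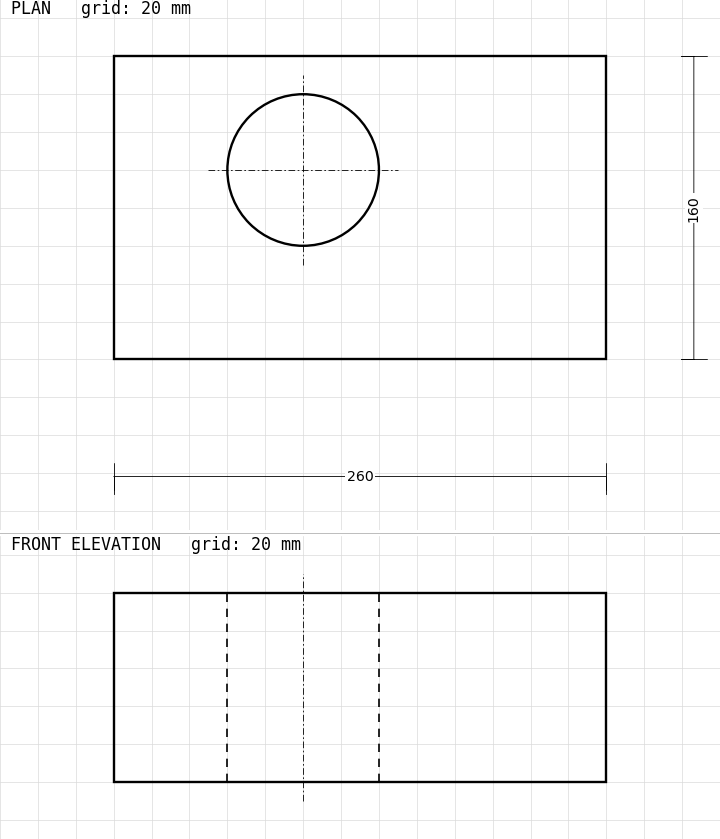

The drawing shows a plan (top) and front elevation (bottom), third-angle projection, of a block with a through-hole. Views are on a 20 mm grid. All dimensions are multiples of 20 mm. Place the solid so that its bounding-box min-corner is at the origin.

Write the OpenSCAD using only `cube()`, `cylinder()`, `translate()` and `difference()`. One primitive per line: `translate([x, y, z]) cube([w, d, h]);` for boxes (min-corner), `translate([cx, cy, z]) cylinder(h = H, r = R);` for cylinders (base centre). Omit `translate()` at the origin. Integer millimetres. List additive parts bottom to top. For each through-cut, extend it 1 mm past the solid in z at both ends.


difference() {
  cube([260, 160, 100]);
  translate([100, 100, -1]) cylinder(h = 102, r = 40);
}


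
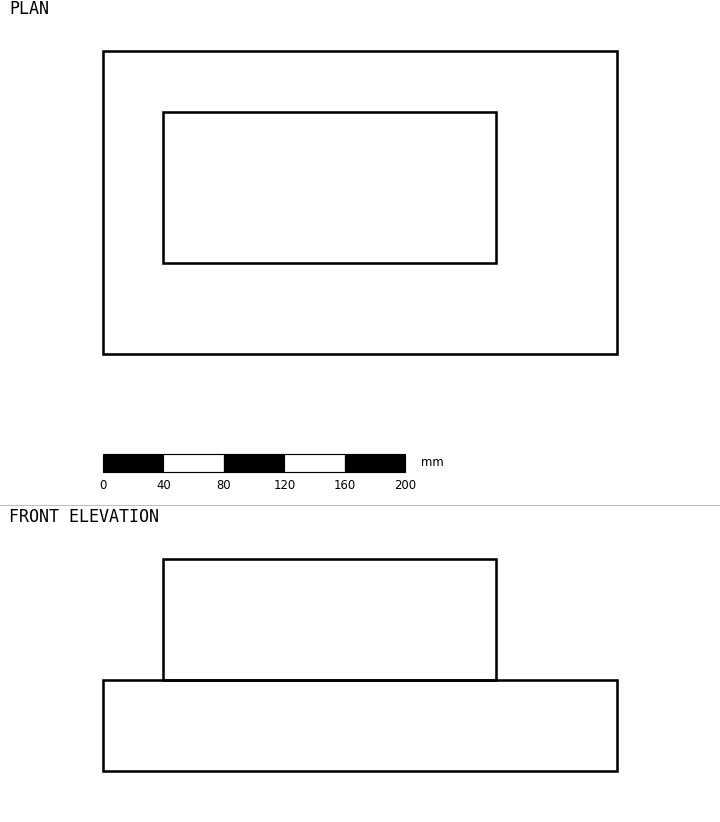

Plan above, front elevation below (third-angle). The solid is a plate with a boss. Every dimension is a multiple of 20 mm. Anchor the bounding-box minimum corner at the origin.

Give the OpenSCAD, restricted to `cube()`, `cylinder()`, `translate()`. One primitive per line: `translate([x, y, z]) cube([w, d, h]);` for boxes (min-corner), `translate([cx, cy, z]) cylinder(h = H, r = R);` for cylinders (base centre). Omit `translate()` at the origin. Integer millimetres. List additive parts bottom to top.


cube([340, 200, 60]);
translate([40, 60, 60]) cube([220, 100, 80]);


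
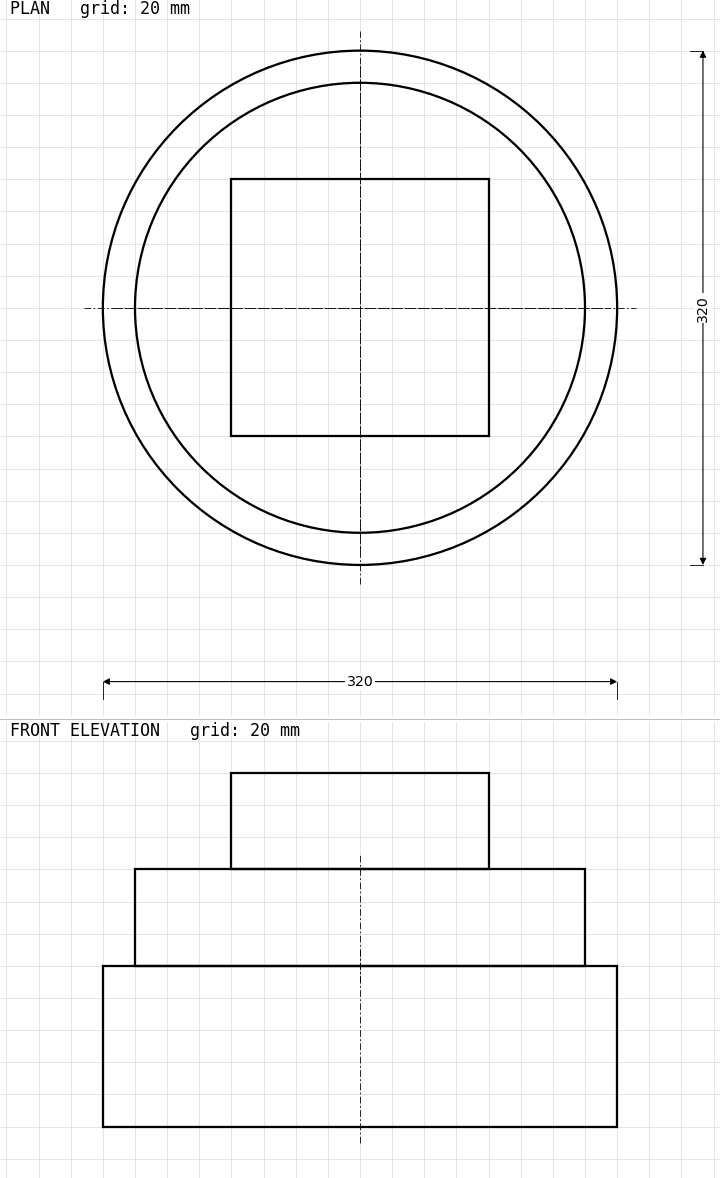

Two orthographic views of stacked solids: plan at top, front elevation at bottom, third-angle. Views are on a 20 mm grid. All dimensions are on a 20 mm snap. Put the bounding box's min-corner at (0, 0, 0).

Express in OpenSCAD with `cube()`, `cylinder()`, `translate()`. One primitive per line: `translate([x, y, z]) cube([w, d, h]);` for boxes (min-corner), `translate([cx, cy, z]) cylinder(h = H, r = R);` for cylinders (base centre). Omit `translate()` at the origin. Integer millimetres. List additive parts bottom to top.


translate([160, 160, 0]) cylinder(h = 100, r = 160);
translate([160, 160, 100]) cylinder(h = 60, r = 140);
translate([80, 80, 160]) cube([160, 160, 60]);


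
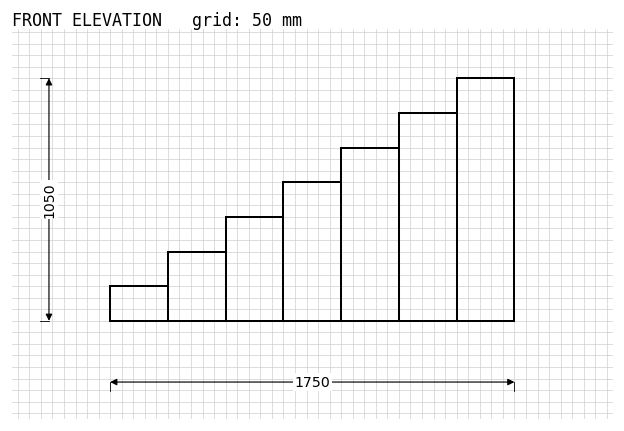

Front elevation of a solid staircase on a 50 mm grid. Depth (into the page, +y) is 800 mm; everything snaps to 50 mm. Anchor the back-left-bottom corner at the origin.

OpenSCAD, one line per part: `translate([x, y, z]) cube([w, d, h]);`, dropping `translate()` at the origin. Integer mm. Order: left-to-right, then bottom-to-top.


cube([250, 800, 150]);
translate([250, 0, 0]) cube([250, 800, 300]);
translate([500, 0, 0]) cube([250, 800, 450]);
translate([750, 0, 0]) cube([250, 800, 600]);
translate([1000, 0, 0]) cube([250, 800, 750]);
translate([1250, 0, 0]) cube([250, 800, 900]);
translate([1500, 0, 0]) cube([250, 800, 1050]);
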